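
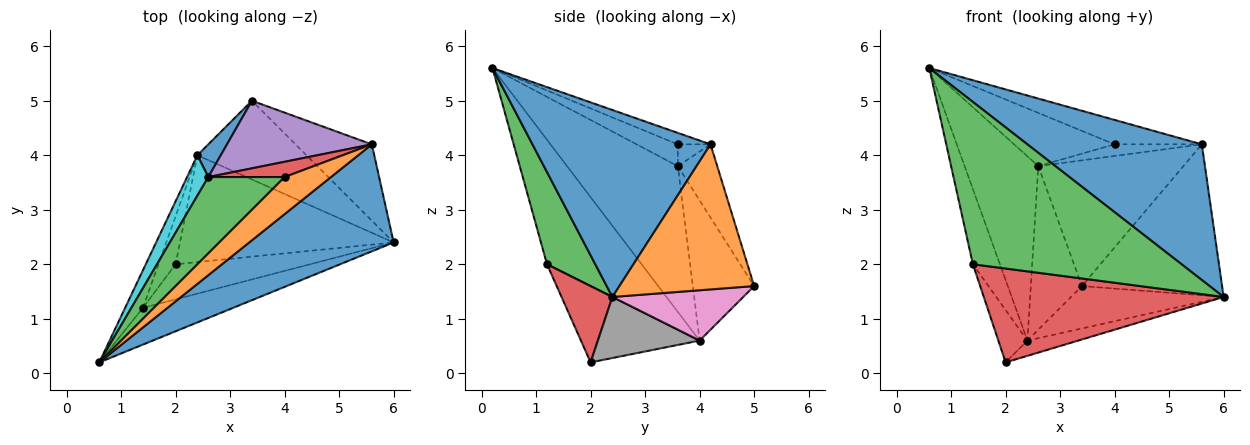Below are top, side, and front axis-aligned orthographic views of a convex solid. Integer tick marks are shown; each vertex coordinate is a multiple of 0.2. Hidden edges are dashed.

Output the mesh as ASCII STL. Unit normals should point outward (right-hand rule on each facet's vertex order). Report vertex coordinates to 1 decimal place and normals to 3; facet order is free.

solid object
 facet normal 0.625 -0.613 0.483
  outer loop
   vertex 5.6 4.2 4.2
   vertex 0.6 0.2 5.6
   vertex 6.0 2.4 1.4
  endloop
 endfacet
 facet normal 0.651 0.677 -0.342
  outer loop
   vertex 5.6 4.2 4.2
   vertex 6.0 2.4 1.4
   vertex 3.4 5.0 1.6
  endloop
 endfacet
 facet normal 0.220 -0.951 -0.215
  outer loop
   vertex 1.4 1.2 2.0
   vertex 6.0 2.4 1.4
   vertex 0.6 0.2 5.6
  endloop
 endfacet
 facet normal 0.195 -0.919 -0.343
  outer loop
   vertex 1.4 1.2 2.0
   vertex 2.0 2.0 0.2
   vertex 6.0 2.4 1.4
  endloop
 endfacet
 facet normal -0.233 0.857 0.460
  outer loop
   vertex 2.6 3.6 3.8
   vertex 5.6 4.2 4.2
   vertex 3.4 5.0 1.6
  endloop
 endfacet
 facet normal -0.949 0.232 -0.213
  outer loop
   vertex 2.4 4.0 0.6
   vertex 2.0 2.0 0.2
   vertex 1.4 1.2 2.0
  endloop
 endfacet
 facet normal 0.376 0.439 -0.816
  outer loop
   vertex 2.4 4.0 0.6
   vertex 3.4 5.0 1.6
   vertex 6.0 2.4 1.4
  endloop
 endfacet
 facet normal 0.272 0.136 -0.953
  outer loop
   vertex 2.4 4.0 0.6
   vertex 6.0 2.4 1.4
   vertex 2.0 2.0 0.2
  endloop
 endfacet
 facet normal -0.953 0.272 -0.136
  outer loop
   vertex 2.4 4.0 0.6
   vertex 1.4 1.2 2.0
   vertex 0.6 0.2 5.6
  endloop
 endfacet
 facet normal -0.826 0.550 0.120
  outer loop
   vertex 2.4 4.0 0.6
   vertex 0.6 0.2 5.6
   vertex 2.6 3.6 3.8
  endloop
 endfacet
 facet normal -0.762 0.635 0.127
  outer loop
   vertex 2.4 4.0 0.6
   vertex 2.6 3.6 3.8
   vertex 3.4 5.0 1.6
  endloop
 endfacet
 facet normal -0.202 0.539 0.818
  outer loop
   vertex 4.0 3.6 4.2
   vertex 0.6 0.2 5.6
   vertex 5.6 4.2 4.2
  endloop
 endfacet
 facet normal -0.228 0.557 0.799
  outer loop
   vertex 4.0 3.6 4.2
   vertex 2.6 3.6 3.8
   vertex 0.6 0.2 5.6
  endloop
 endfacet
 facet normal -0.222 0.591 0.776
  outer loop
   vertex 4.0 3.6 4.2
   vertex 5.6 4.2 4.2
   vertex 2.6 3.6 3.8
  endloop
 endfacet
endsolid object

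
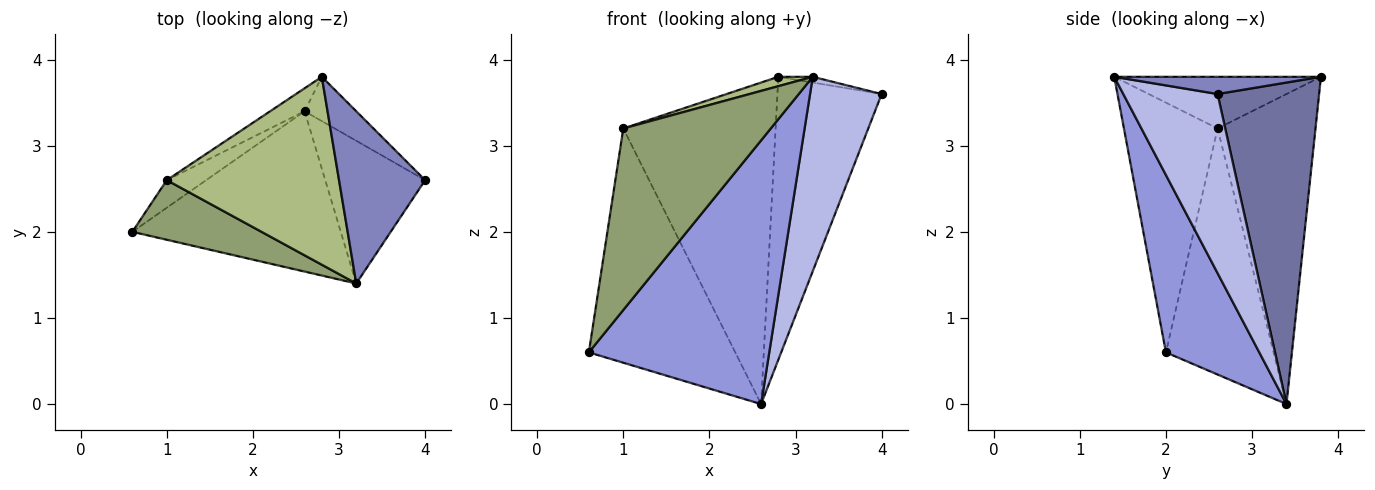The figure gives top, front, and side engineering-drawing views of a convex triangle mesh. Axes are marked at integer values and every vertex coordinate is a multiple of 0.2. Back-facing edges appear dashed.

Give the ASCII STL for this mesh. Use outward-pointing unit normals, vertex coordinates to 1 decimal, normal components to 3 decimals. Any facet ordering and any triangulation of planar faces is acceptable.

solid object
 facet normal 0.693 0.712 -0.111
  outer loop
   vertex 2.6 3.4 0.0
   vertex 2.8 3.8 3.8
   vertex 4.0 2.6 3.6
  endloop
 endfacet
 facet normal 0.196 0.033 0.980
  outer loop
   vertex 3.2 1.4 3.8
   vertex 4.0 2.6 3.6
   vertex 2.8 3.8 3.8
  endloop
 endfacet
 facet normal 0.404 -0.781 -0.475
  outer loop
   vertex 3.2 1.4 3.8
   vertex 0.6 2.0 0.6
   vertex 2.6 3.4 0.0
  endloop
 endfacet
 facet normal 0.728 -0.553 -0.406
  outer loop
   vertex 3.2 1.4 3.8
   vertex 2.6 3.4 0.0
   vertex 4.0 2.6 3.6
  endloop
 endfacet
 facet normal -0.517 -0.813 0.267
  outer loop
   vertex 1.0 2.6 3.2
   vertex 0.6 2.0 0.6
   vertex 3.2 1.4 3.8
  endloop
 endfacet
 facet normal -0.287 -0.048 0.957
  outer loop
   vertex 1.0 2.6 3.2
   vertex 3.2 1.4 3.8
   vertex 2.8 3.8 3.8
  endloop
 endfacet
 facet normal -0.590 0.802 -0.094
  outer loop
   vertex 1.0 2.6 3.2
   vertex 2.6 3.4 0.0
   vertex 0.6 2.0 0.6
  endloop
 endfacet
 facet normal -0.540 0.840 -0.060
  outer loop
   vertex 1.0 2.6 3.2
   vertex 2.8 3.8 3.8
   vertex 2.6 3.4 0.0
  endloop
 endfacet
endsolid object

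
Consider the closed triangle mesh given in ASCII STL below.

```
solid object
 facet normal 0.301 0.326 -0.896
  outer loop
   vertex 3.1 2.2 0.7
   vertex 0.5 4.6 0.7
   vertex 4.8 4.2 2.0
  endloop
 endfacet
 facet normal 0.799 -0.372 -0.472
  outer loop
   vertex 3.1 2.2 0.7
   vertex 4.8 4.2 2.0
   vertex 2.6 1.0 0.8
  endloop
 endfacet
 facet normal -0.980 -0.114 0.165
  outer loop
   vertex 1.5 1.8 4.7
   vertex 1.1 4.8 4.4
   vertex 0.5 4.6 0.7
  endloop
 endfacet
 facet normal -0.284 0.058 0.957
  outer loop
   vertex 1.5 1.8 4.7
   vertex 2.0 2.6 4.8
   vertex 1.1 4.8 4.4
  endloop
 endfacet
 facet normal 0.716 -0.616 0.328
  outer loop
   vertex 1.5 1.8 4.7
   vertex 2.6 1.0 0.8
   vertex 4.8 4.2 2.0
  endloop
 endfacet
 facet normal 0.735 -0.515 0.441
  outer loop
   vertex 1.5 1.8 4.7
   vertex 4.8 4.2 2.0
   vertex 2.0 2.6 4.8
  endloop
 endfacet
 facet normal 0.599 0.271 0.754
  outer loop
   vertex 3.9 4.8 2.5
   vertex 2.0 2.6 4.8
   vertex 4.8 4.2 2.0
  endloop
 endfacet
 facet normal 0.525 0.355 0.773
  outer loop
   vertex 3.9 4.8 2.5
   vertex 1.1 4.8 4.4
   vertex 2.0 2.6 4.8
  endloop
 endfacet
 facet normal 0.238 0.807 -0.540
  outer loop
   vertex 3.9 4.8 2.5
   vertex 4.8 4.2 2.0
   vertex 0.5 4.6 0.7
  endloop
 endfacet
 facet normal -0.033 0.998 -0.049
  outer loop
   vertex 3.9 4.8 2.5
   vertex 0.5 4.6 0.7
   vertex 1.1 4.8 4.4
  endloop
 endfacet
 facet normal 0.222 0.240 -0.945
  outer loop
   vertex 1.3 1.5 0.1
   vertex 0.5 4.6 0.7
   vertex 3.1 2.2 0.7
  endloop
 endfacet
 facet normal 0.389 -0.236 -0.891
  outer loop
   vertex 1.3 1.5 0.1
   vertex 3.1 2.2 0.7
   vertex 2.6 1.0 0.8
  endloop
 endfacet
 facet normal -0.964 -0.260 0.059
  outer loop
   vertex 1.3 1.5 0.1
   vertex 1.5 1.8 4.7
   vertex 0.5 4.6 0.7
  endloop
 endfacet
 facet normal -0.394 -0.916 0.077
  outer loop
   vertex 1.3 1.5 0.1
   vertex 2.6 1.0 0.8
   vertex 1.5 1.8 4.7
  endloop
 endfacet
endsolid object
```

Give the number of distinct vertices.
9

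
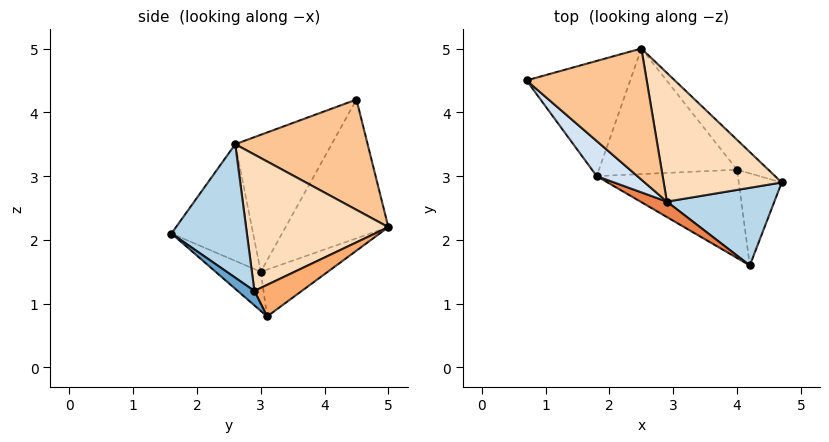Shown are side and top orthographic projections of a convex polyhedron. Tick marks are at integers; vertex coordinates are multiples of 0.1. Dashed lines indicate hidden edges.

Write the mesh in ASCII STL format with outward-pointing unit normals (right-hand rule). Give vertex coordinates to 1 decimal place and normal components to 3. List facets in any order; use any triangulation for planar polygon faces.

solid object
 facet normal 0.252 -0.614 -0.748
  outer loop
   vertex 4.0 3.1 0.8
   vertex 4.7 2.9 1.2
   vertex 4.2 1.6 2.1
  endloop
 endfacet
 facet normal -0.201 -0.657 -0.727
  outer loop
   vertex 1.8 3.0 1.5
   vertex 4.0 3.1 0.8
   vertex 4.2 1.6 2.1
  endloop
 endfacet
 facet normal 0.772 0.133 0.622
  outer loop
   vertex 2.9 2.6 3.5
   vertex 4.2 1.6 2.1
   vertex 4.7 2.9 1.2
  endloop
 endfacet
 facet normal -0.609 -0.772 0.181
  outer loop
   vertex 2.9 2.6 3.5
   vertex 0.7 4.5 4.2
   vertex 1.8 3.0 1.5
  endloop
 endfacet
 facet normal -0.522 -0.845 0.118
  outer loop
   vertex 2.9 2.6 3.5
   vertex 1.8 3.0 1.5
   vertex 4.2 1.6 2.1
  endloop
 endfacet
 facet normal 0.483 0.734 -0.478
  outer loop
   vertex 2.5 5.0 2.2
   vertex 4.7 2.9 1.2
   vertex 4.0 3.1 0.8
  endloop
 endfacet
 facet normal 0.602 0.456 0.656
  outer loop
   vertex 2.5 5.0 2.2
   vertex 0.7 4.5 4.2
   vertex 2.9 2.6 3.5
  endloop
 endfacet
 facet normal 0.682 0.433 0.590
  outer loop
   vertex 2.5 5.0 2.2
   vertex 2.9 2.6 3.5
   vertex 4.7 2.9 1.2
  endloop
 endfacet
 facet normal -0.719 0.440 -0.537
  outer loop
   vertex 2.5 5.0 2.2
   vertex 1.8 3.0 1.5
   vertex 0.7 4.5 4.2
  endloop
 endfacet
 facet normal -0.294 0.406 -0.865
  outer loop
   vertex 2.5 5.0 2.2
   vertex 4.0 3.1 0.8
   vertex 1.8 3.0 1.5
  endloop
 endfacet
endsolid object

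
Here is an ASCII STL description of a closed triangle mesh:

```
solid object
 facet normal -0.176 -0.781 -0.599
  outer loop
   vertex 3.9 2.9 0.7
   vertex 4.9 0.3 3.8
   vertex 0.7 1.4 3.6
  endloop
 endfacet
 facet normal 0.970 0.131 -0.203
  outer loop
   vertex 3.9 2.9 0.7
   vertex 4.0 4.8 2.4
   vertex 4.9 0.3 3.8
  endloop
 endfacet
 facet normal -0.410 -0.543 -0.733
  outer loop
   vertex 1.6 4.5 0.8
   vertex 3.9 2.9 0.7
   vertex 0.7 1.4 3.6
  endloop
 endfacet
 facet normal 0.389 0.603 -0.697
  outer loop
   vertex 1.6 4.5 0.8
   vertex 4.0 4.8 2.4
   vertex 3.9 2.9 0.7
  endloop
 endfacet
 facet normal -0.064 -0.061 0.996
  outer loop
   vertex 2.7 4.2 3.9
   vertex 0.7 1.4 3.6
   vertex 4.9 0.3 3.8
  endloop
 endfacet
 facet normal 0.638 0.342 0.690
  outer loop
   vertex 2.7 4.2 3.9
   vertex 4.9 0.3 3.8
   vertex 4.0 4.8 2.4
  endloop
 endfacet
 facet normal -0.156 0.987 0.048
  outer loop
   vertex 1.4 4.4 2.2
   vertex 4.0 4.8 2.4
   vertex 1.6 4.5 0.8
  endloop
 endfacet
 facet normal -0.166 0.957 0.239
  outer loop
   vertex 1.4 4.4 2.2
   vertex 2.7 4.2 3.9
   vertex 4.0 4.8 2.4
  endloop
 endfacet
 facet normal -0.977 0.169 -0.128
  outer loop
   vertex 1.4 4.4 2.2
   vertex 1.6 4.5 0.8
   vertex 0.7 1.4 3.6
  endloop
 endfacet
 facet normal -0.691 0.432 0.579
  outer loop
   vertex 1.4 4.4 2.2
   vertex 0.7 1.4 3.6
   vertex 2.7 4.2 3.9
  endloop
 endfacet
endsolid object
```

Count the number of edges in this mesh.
15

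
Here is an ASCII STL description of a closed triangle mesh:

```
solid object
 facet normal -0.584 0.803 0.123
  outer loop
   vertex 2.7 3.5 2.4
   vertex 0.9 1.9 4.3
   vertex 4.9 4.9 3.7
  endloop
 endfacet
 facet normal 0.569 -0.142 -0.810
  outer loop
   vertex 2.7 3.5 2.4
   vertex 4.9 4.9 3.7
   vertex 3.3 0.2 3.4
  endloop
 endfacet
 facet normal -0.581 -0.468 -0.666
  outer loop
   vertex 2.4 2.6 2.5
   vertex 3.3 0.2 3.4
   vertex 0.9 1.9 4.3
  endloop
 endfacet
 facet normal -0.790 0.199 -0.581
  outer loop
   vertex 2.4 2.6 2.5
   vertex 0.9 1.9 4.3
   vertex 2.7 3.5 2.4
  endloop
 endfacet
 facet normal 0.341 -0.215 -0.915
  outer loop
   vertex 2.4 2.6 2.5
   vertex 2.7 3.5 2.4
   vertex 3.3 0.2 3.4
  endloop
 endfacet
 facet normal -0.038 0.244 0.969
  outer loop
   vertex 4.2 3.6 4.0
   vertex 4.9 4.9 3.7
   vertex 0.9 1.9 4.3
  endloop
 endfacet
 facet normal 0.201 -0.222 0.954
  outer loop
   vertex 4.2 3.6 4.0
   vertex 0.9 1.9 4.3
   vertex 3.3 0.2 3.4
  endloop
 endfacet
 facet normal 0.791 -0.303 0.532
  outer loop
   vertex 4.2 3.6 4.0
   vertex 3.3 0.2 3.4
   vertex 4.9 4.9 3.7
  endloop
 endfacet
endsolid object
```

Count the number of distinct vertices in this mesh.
6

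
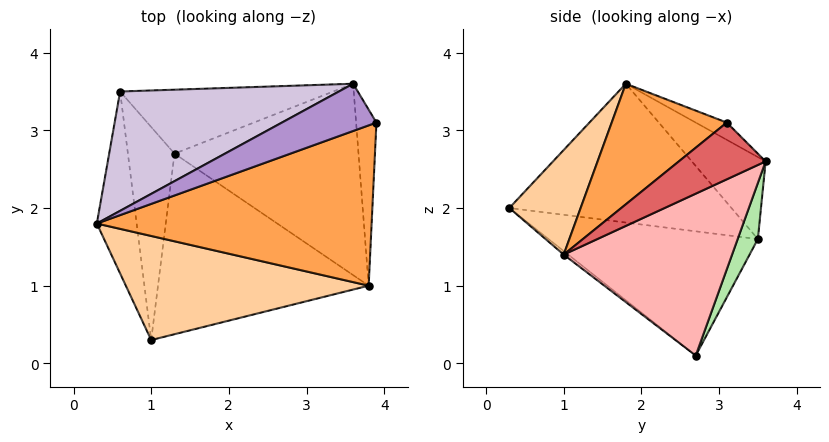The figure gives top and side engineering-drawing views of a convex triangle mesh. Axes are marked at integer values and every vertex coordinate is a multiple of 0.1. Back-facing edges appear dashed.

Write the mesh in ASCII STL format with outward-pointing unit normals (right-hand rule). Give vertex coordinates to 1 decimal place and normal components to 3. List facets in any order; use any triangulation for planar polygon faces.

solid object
 facet normal -0.950 -0.153 -0.272
  outer loop
   vertex 0.6 3.5 1.6
   vertex 1.0 0.3 2.0
   vertex 0.3 1.8 3.6
  endloop
 endfacet
 facet normal -0.924 -0.159 -0.347
  outer loop
   vertex 0.6 3.5 1.6
   vertex 1.3 2.7 0.1
   vertex 1.0 0.3 2.0
  endloop
 endfacet
 facet normal 0.320 -0.605 0.729
  outer loop
   vertex 3.8 1.0 1.4
   vertex 3.9 3.1 3.1
   vertex 0.3 1.8 3.6
  endloop
 endfacet
 facet normal 0.310 -0.622 0.719
  outer loop
   vertex 3.8 1.0 1.4
   vertex 0.3 1.8 3.6
   vertex 1.0 0.3 2.0
  endloop
 endfacet
 facet normal -0.013 -0.620 -0.785
  outer loop
   vertex 3.8 1.0 1.4
   vertex 1.0 0.3 2.0
   vertex 1.3 2.7 0.1
  endloop
 endfacet
 facet normal 0.112 0.898 -0.426
  outer loop
   vertex 3.6 3.6 2.6
   vertex 1.3 2.7 0.1
   vertex 0.6 3.5 1.6
  endloop
 endfacet
 facet normal 0.918 0.222 -0.329
  outer loop
   vertex 3.6 3.6 2.6
   vertex 3.9 3.1 3.1
   vertex 3.8 1.0 1.4
  endloop
 endfacet
 facet normal 0.614 0.369 -0.698
  outer loop
   vertex 3.6 3.6 2.6
   vertex 3.8 1.0 1.4
   vertex 1.3 2.7 0.1
  endloop
 endfacet
 facet normal -0.135 0.659 0.740
  outer loop
   vertex 3.6 3.6 2.6
   vertex 0.3 1.8 3.6
   vertex 3.9 3.1 3.1
  endloop
 endfacet
 facet normal -0.229 0.758 0.610
  outer loop
   vertex 3.6 3.6 2.6
   vertex 0.6 3.5 1.6
   vertex 0.3 1.8 3.6
  endloop
 endfacet
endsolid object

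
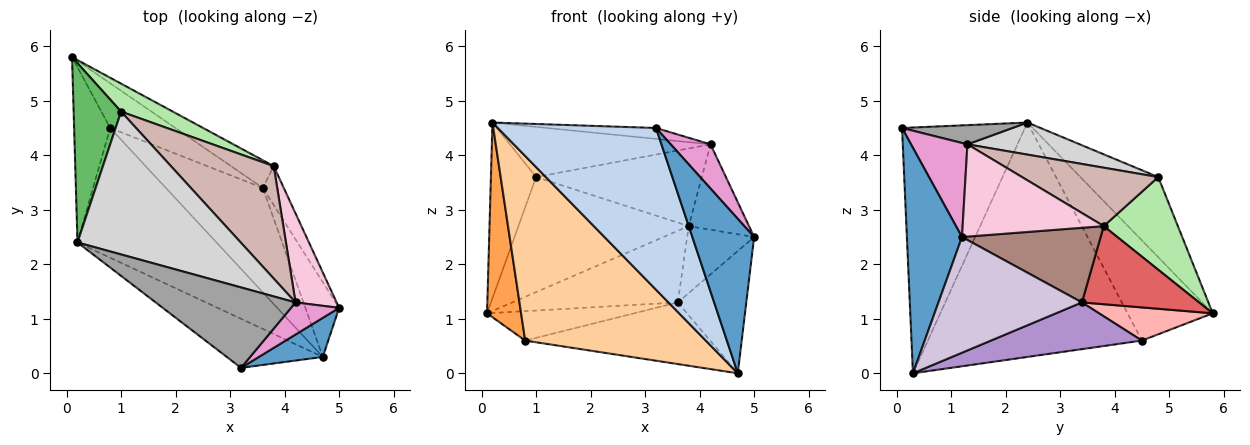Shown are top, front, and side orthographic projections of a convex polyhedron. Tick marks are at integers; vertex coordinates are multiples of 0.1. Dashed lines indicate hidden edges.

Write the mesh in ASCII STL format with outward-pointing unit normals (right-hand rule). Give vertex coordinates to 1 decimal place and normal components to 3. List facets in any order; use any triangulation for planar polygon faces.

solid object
 facet normal 0.654 -0.733 0.185
  outer loop
   vertex 3.2 0.1 4.5
   vertex 4.7 0.3 0.0
   vertex 5.0 1.2 2.5
  endloop
 endfacet
 facet normal -0.597 -0.768 -0.233
  outer loop
   vertex 3.2 0.1 4.5
   vertex 0.2 2.4 4.6
   vertex 4.7 0.3 0.0
  endloop
 endfacet
 facet normal -0.881 -0.352 -0.317
  outer loop
   vertex 0.8 4.5 0.6
   vertex 0.2 2.4 4.6
   vertex 0.1 5.8 1.1
  endloop
 endfacet
 facet normal -0.696 -0.587 -0.413
  outer loop
   vertex 0.8 4.5 0.6
   vertex 4.7 0.3 0.0
   vertex 0.2 2.4 4.6
  endloop
 endfacet
 facet normal -0.770 0.447 0.456
  outer loop
   vertex 1.0 4.8 3.6
   vertex 0.1 5.8 1.1
   vertex 0.2 2.4 4.6
  endloop
 endfacet
 facet normal 0.390 0.895 0.218
  outer loop
   vertex 1.0 4.8 3.6
   vertex 3.8 3.8 2.7
   vertex 0.1 5.8 1.1
  endloop
 endfacet
 facet normal 0.551 0.778 -0.301
  outer loop
   vertex 3.6 3.4 1.3
   vertex 0.1 5.8 1.1
   vertex 3.8 3.8 2.7
  endloop
 endfacet
 facet normal 0.391 0.506 -0.769
  outer loop
   vertex 3.6 3.4 1.3
   vertex 0.8 4.5 0.6
   vertex 0.1 5.8 1.1
  endloop
 endfacet
 facet normal 0.383 0.470 -0.795
  outer loop
   vertex 3.6 3.4 1.3
   vertex 4.7 0.3 0.0
   vertex 0.8 4.5 0.6
  endloop
 endfacet
 facet normal 0.873 0.416 -0.255
  outer loop
   vertex 3.6 3.4 1.3
   vertex 5.0 1.2 2.5
   vertex 4.7 0.3 0.0
  endloop
 endfacet
 facet normal 0.873 0.422 -0.245
  outer loop
   vertex 3.6 3.4 1.3
   vertex 3.8 3.8 2.7
   vertex 5.0 1.2 2.5
  endloop
 endfacet
 facet normal 0.423 0.515 0.745
  outer loop
   vertex 4.2 1.3 4.2
   vertex 3.8 3.8 2.7
   vertex 1.0 4.8 3.6
  endloop
 endfacet
 facet normal 0.754 -0.532 0.386
  outer loop
   vertex 4.2 1.3 4.2
   vertex 3.2 0.1 4.5
   vertex 5.0 1.2 2.5
  endloop
 endfacet
 facet normal 0.851 0.364 0.379
  outer loop
   vertex 4.2 1.3 4.2
   vertex 5.0 1.2 2.5
   vertex 3.8 3.8 2.7
  endloop
 endfacet
 facet normal 0.135 0.133 0.982
  outer loop
   vertex 4.2 1.3 4.2
   vertex 0.2 2.4 4.6
   vertex 3.2 0.1 4.5
  endloop
 endfacet
 facet normal 0.182 0.326 0.928
  outer loop
   vertex 4.2 1.3 4.2
   vertex 1.0 4.8 3.6
   vertex 0.2 2.4 4.6
  endloop
 endfacet
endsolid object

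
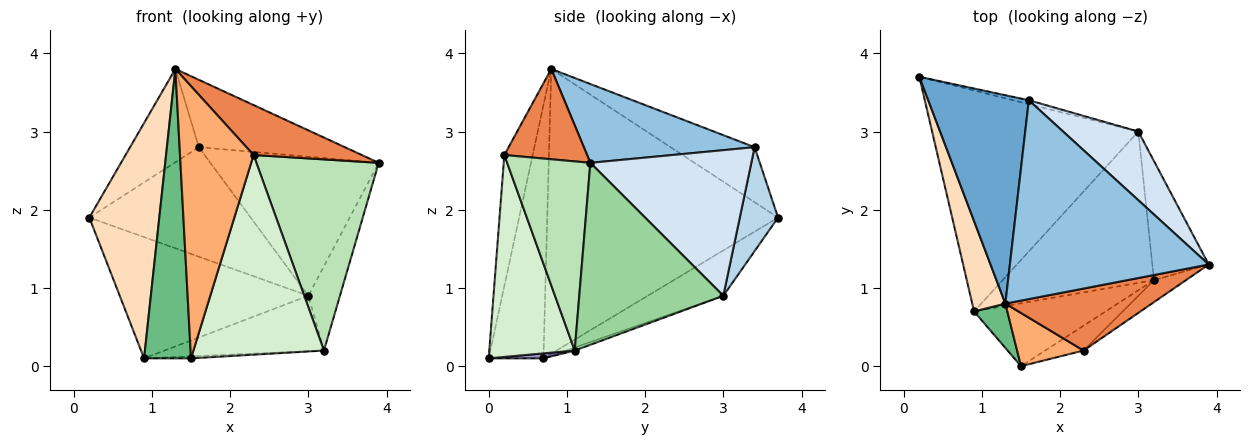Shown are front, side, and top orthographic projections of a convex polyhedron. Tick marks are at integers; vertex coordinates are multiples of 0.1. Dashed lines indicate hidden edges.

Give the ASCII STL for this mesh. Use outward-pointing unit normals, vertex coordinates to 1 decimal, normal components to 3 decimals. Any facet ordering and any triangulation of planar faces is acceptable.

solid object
 facet normal -0.447 0.366 0.817
  outer loop
   vertex 1.6 3.4 2.8
   vertex 0.2 3.7 1.9
   vertex 1.3 0.8 3.8
  endloop
 endfacet
 facet normal 0.351 0.300 0.887
  outer loop
   vertex 1.6 3.4 2.8
   vertex 1.3 0.8 3.8
   vertex 3.9 1.3 2.6
  endloop
 endfacet
 facet normal 0.231 0.972 -0.035
  outer loop
   vertex 1.6 3.4 2.8
   vertex 3.0 3.0 0.9
   vertex 0.2 3.7 1.9
  endloop
 endfacet
 facet normal 0.651 0.681 0.336
  outer loop
   vertex 1.6 3.4 2.8
   vertex 3.9 1.3 2.6
   vertex 3.0 3.0 0.9
  endloop
 endfacet
 facet normal 0.433 -0.566 0.702
  outer loop
   vertex 2.3 0.2 2.7
   vertex 3.9 1.3 2.6
   vertex 1.3 0.8 3.8
  endloop
 endfacet
 facet normal -0.354 -0.918 0.179
  outer loop
   vertex 2.3 0.2 2.7
   vertex 1.3 0.8 3.8
   vertex 1.5 0.0 0.1
  endloop
 endfacet
 facet normal -0.189 0.472 -0.861
  outer loop
   vertex 0.9 0.7 0.1
   vertex 0.2 3.7 1.9
   vertex 3.0 3.0 0.9
  endloop
 endfacet
 facet normal -0.951 -0.288 0.111
  outer loop
   vertex 0.9 0.7 0.1
   vertex 1.3 0.8 3.8
   vertex 0.2 3.7 1.9
  endloop
 endfacet
 facet normal -0.756 -0.648 0.099
  outer loop
   vertex 0.9 0.7 0.1
   vertex 1.5 0.0 0.1
   vertex 1.3 0.8 3.8
  endloop
 endfacet
 facet normal 0.935 0.205 -0.290
  outer loop
   vertex 3.2 1.1 0.2
   vertex 3.0 3.0 0.9
   vertex 3.9 1.3 2.6
  endloop
 endfacet
 facet normal 0.560 -0.823 -0.095
  outer loop
   vertex 3.2 1.1 0.2
   vertex 3.9 1.3 2.6
   vertex 2.3 0.2 2.7
  endloop
 endfacet
 facet normal 0.545 -0.832 -0.104
  outer loop
   vertex 3.2 1.1 0.2
   vertex 2.3 0.2 2.7
   vertex 1.5 0.0 0.1
  endloop
 endfacet
 facet normal 0.038 0.032 -0.999
  outer loop
   vertex 3.2 1.1 0.2
   vertex 1.5 0.0 0.1
   vertex 0.9 0.7 0.1
  endloop
 endfacet
 facet normal -0.019 0.344 -0.939
  outer loop
   vertex 3.2 1.1 0.2
   vertex 0.9 0.7 0.1
   vertex 3.0 3.0 0.9
  endloop
 endfacet
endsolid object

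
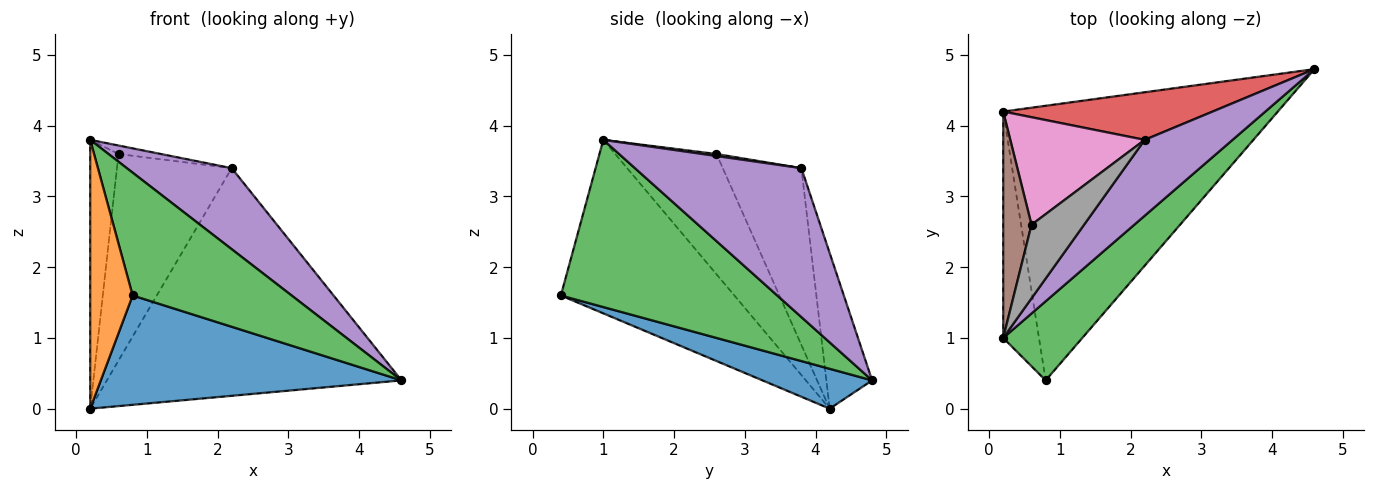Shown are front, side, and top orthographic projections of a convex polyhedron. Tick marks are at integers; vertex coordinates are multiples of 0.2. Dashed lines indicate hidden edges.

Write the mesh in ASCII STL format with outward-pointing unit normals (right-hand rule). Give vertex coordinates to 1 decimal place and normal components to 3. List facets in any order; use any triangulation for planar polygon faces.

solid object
 facet normal 0.134 -0.367 -0.921
  outer loop
   vertex 0.8 0.4 1.6
   vertex 0.2 4.2 0.0
   vertex 4.6 4.8 0.4
  endloop
 endfacet
 facet normal -0.952 -0.233 -0.196
  outer loop
   vertex 0.2 1.0 3.8
   vertex 0.2 4.2 0.0
   vertex 0.8 0.4 1.6
  endloop
 endfacet
 facet normal 0.753 -0.553 0.356
  outer loop
   vertex 0.2 1.0 3.8
   vertex 0.8 0.4 1.6
   vertex 4.6 4.8 0.4
  endloop
 endfacet
 facet normal -0.150 0.968 0.202
  outer loop
   vertex 2.2 3.8 3.4
   vertex 4.6 4.8 0.4
   vertex 0.2 4.2 0.0
  endloop
 endfacet
 facet normal 0.757 -0.477 0.447
  outer loop
   vertex 2.2 3.8 3.4
   vertex 0.2 1.0 3.8
   vertex 4.6 4.8 0.4
  endloop
 endfacet
 facet normal -0.939 0.262 0.221
  outer loop
   vertex 0.6 2.6 3.6
   vertex 0.2 4.2 0.0
   vertex 0.2 1.0 3.8
  endloop
 endfacet
 facet normal -0.519 0.758 0.395
  outer loop
   vertex 0.6 2.6 3.6
   vertex 2.2 3.8 3.4
   vertex 0.2 4.2 0.0
  endloop
 endfacet
 facet normal 0.038 0.115 0.993
  outer loop
   vertex 0.6 2.6 3.6
   vertex 0.2 1.0 3.8
   vertex 2.2 3.8 3.4
  endloop
 endfacet
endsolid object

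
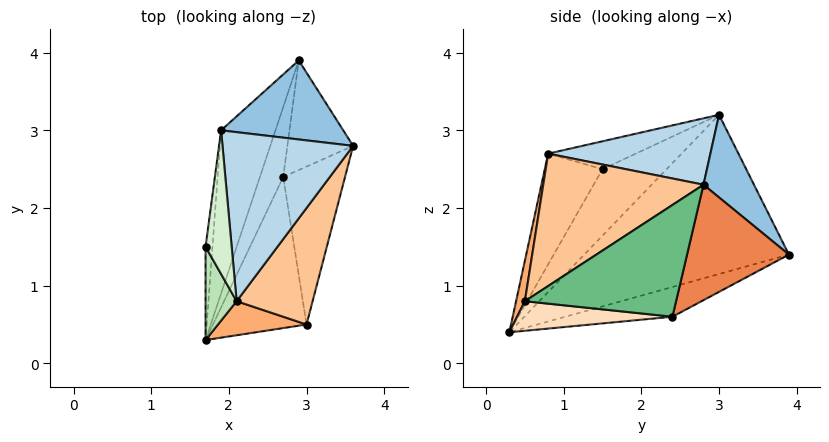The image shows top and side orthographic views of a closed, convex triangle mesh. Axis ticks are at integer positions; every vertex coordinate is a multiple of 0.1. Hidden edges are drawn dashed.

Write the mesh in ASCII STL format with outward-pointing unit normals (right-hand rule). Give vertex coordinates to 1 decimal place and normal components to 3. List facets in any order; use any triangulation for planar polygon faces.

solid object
 facet normal -0.877 0.376 -0.299
  outer loop
   vertex 2.9 3.9 1.4
   vertex 1.7 0.3 0.4
   vertex 1.9 3.0 3.2
  endloop
 endfacet
 facet normal 0.389 0.719 0.576
  outer loop
   vertex 2.9 3.9 1.4
   vertex 1.9 3.0 3.2
   vertex 3.6 2.8 2.3
  endloop
 endfacet
 facet normal 0.447 -0.159 0.880
  outer loop
   vertex 2.1 0.8 2.7
   vertex 3.6 2.8 2.3
   vertex 1.9 3.0 3.2
  endloop
 endfacet
 facet normal -0.722 0.398 -0.565
  outer loop
   vertex 2.7 2.4 0.6
   vertex 1.7 0.3 0.4
   vertex 2.9 3.9 1.4
  endloop
 endfacet
 facet normal 0.860 0.146 -0.490
  outer loop
   vertex 2.7 2.4 0.6
   vertex 2.9 3.9 1.4
   vertex 3.6 2.8 2.3
  endloop
 endfacet
 facet normal 0.090 -0.976 0.197
  outer loop
   vertex 3.0 0.5 0.8
   vertex 2.1 0.8 2.7
   vertex 1.7 0.3 0.4
  endloop
 endfacet
 facet normal 0.760 -0.483 0.436
  outer loop
   vertex 3.0 0.5 0.8
   vertex 3.6 2.8 2.3
   vertex 2.1 0.8 2.7
  endloop
 endfacet
 facet normal 0.301 -0.053 -0.952
  outer loop
   vertex 3.0 0.5 0.8
   vertex 1.7 0.3 0.4
   vertex 2.7 2.4 0.6
  endloop
 endfacet
 facet normal 0.872 0.087 -0.482
  outer loop
   vertex 3.0 0.5 0.8
   vertex 2.7 2.4 0.6
   vertex 3.6 2.8 2.3
  endloop
 endfacet
 facet normal -0.979 0.178 -0.102
  outer loop
   vertex 1.7 1.5 2.5
   vertex 1.9 3.0 3.2
   vertex 1.7 0.3 0.4
  endloop
 endfacet
 facet normal -0.870 -0.428 0.244
  outer loop
   vertex 1.7 1.5 2.5
   vertex 1.7 0.3 0.4
   vertex 2.1 0.8 2.7
  endloop
 endfacet
 facet normal -0.713 -0.216 0.667
  outer loop
   vertex 1.7 1.5 2.5
   vertex 2.1 0.8 2.7
   vertex 1.9 3.0 3.2
  endloop
 endfacet
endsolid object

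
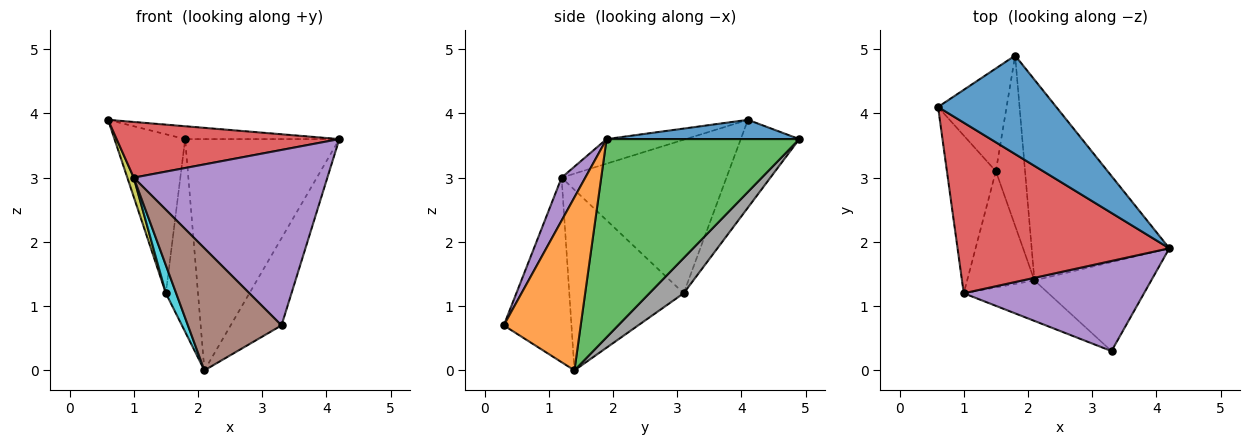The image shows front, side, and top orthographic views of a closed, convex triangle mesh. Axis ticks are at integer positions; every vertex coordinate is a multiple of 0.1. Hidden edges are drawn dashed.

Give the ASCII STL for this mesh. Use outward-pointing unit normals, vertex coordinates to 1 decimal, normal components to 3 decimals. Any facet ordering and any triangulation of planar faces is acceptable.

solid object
 facet normal 0.160 0.128 0.979
  outer loop
   vertex 1.8 4.9 3.6
   vertex 0.6 4.1 3.9
   vertex 4.2 1.9 3.6
  endloop
 endfacet
 facet normal 0.727 0.481 -0.491
  outer loop
   vertex 2.1 1.4 0.0
   vertex 4.2 1.9 3.6
   vertex 3.3 0.3 0.7
  endloop
 endfacet
 facet normal 0.686 0.549 -0.477
  outer loop
   vertex 2.1 1.4 0.0
   vertex 1.8 4.9 3.6
   vertex 4.2 1.9 3.6
  endloop
 endfacet
 facet normal -0.110 -0.308 0.945
  outer loop
   vertex 1.0 1.2 3.0
   vertex 4.2 1.9 3.6
   vertex 0.6 4.1 3.9
  endloop
 endfacet
 facet normal 0.108 -0.884 0.454
  outer loop
   vertex 1.0 1.2 3.0
   vertex 3.3 0.3 0.7
   vertex 4.2 1.9 3.6
  endloop
 endfacet
 facet normal -0.566 -0.783 -0.260
  outer loop
   vertex 1.0 1.2 3.0
   vertex 2.1 1.4 0.0
   vertex 3.3 0.3 0.7
  endloop
 endfacet
 facet normal -0.571 0.689 -0.446
  outer loop
   vertex 1.5 3.1 1.2
   vertex 0.6 4.1 3.9
   vertex 1.8 4.9 3.6
  endloop
 endfacet
 facet normal 0.624 0.585 -0.517
  outer loop
   vertex 1.5 3.1 1.2
   vertex 1.8 4.9 3.6
   vertex 2.1 1.4 0.0
  endloop
 endfacet
 facet normal -0.952 -0.037 -0.304
  outer loop
   vertex 1.5 3.1 1.2
   vertex 1.0 1.2 3.0
   vertex 0.6 4.1 3.9
  endloop
 endfacet
 facet normal -0.934 -0.084 -0.348
  outer loop
   vertex 1.5 3.1 1.2
   vertex 2.1 1.4 0.0
   vertex 1.0 1.2 3.0
  endloop
 endfacet
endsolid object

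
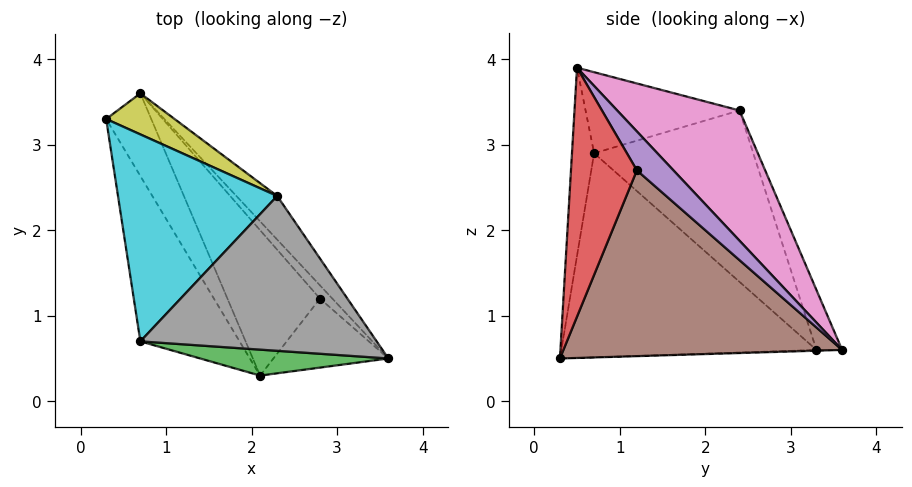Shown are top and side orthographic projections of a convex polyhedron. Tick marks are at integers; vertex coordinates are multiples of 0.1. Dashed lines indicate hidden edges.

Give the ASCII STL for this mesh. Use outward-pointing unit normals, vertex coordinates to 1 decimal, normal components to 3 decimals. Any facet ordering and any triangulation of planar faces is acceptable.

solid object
 facet normal -0.017 0.023 -1.000
  outer loop
   vertex 0.7 3.6 0.6
   vertex 2.1 0.3 0.5
   vertex 0.3 3.3 0.6
  endloop
 endfacet
 facet normal -0.796 -0.465 -0.387
  outer loop
   vertex 0.7 0.7 2.9
   vertex 0.3 3.3 0.6
   vertex 2.1 0.3 0.5
  endloop
 endfacet
 facet normal -0.104 -0.989 0.104
  outer loop
   vertex 0.7 0.7 2.9
   vertex 2.1 0.3 0.5
   vertex 3.6 0.5 3.9
  endloop
 endfacet
 facet normal 0.865 0.304 -0.399
  outer loop
   vertex 2.8 1.2 2.7
   vertex 3.6 0.5 3.9
   vertex 2.1 0.3 0.5
  endloop
 endfacet
 facet normal 0.829 0.494 -0.264
  outer loop
   vertex 2.8 1.2 2.7
   vertex 0.7 3.6 0.6
   vertex 3.6 0.5 3.9
  endloop
 endfacet
 facet normal 0.833 0.366 -0.415
  outer loop
   vertex 2.8 1.2 2.7
   vertex 2.1 0.3 0.5
   vertex 0.7 3.6 0.6
  endloop
 endfacet
 facet normal 0.828 0.498 -0.259
  outer loop
   vertex 2.3 2.4 3.4
   vertex 3.6 0.5 3.9
   vertex 0.7 3.6 0.6
  endloop
 endfacet
 facet normal -0.324 0.027 0.946
  outer loop
   vertex 2.3 2.4 3.4
   vertex 0.7 0.7 2.9
   vertex 3.6 0.5 3.9
  endloop
 endfacet
 facet normal -0.495 0.660 0.566
  outer loop
   vertex 2.3 2.4 3.4
   vertex 0.7 3.6 0.6
   vertex 0.3 3.3 0.6
  endloop
 endfacet
 facet normal -0.658 0.440 0.611
  outer loop
   vertex 2.3 2.4 3.4
   vertex 0.3 3.3 0.6
   vertex 0.7 0.7 2.9
  endloop
 endfacet
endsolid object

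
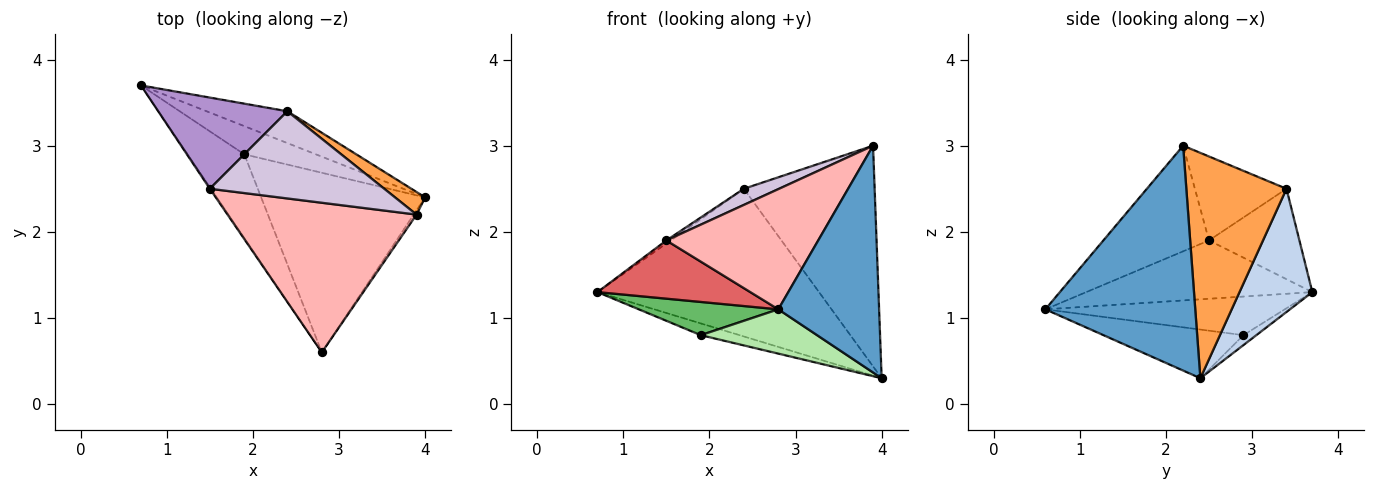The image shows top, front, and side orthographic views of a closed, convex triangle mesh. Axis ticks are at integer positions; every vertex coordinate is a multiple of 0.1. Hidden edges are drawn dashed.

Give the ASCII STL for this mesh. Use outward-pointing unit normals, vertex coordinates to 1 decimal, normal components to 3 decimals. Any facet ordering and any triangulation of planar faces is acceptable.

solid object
 facet normal 0.830 -0.558 -0.011
  outer loop
   vertex 3.9 2.2 3.0
   vertex 2.8 0.6 1.1
   vertex 4.0 2.4 0.3
  endloop
 endfacet
 facet normal 0.306 0.931 -0.201
  outer loop
   vertex 2.4 3.4 2.5
   vertex 4.0 2.4 0.3
   vertex 0.7 3.7 1.3
  endloop
 endfacet
 facet normal 0.606 0.791 0.081
  outer loop
   vertex 2.4 3.4 2.5
   vertex 3.9 2.2 3.0
   vertex 4.0 2.4 0.3
  endloop
 endfacet
 facet normal -0.127 0.381 -0.916
  outer loop
   vertex 1.9 2.9 0.8
   vertex 0.7 3.7 1.3
   vertex 4.0 2.4 0.3
  endloop
 endfacet
 facet normal -0.535 -0.312 -0.785
  outer loop
   vertex 1.9 2.9 0.8
   vertex 2.8 0.6 1.1
   vertex 0.7 3.7 1.3
  endloop
 endfacet
 facet normal -0.277 -0.230 -0.933
  outer loop
   vertex 1.9 2.9 0.8
   vertex 4.0 2.4 0.3
   vertex 2.8 0.6 1.1
  endloop
 endfacet
 facet normal -0.828 -0.560 -0.016
  outer loop
   vertex 1.5 2.5 1.9
   vertex 0.7 3.7 1.3
   vertex 2.8 0.6 1.1
  endloop
 endfacet
 facet normal -0.399 -0.574 0.715
  outer loop
   vertex 1.5 2.5 1.9
   vertex 2.8 0.6 1.1
   vertex 3.9 2.2 3.0
  endloop
 endfacet
 facet normal -0.573 0.027 0.819
  outer loop
   vertex 1.5 2.5 1.9
   vertex 2.4 3.4 2.5
   vertex 0.7 3.7 1.3
  endloop
 endfacet
 facet normal -0.428 -0.165 0.889
  outer loop
   vertex 1.5 2.5 1.9
   vertex 3.9 2.2 3.0
   vertex 2.4 3.4 2.5
  endloop
 endfacet
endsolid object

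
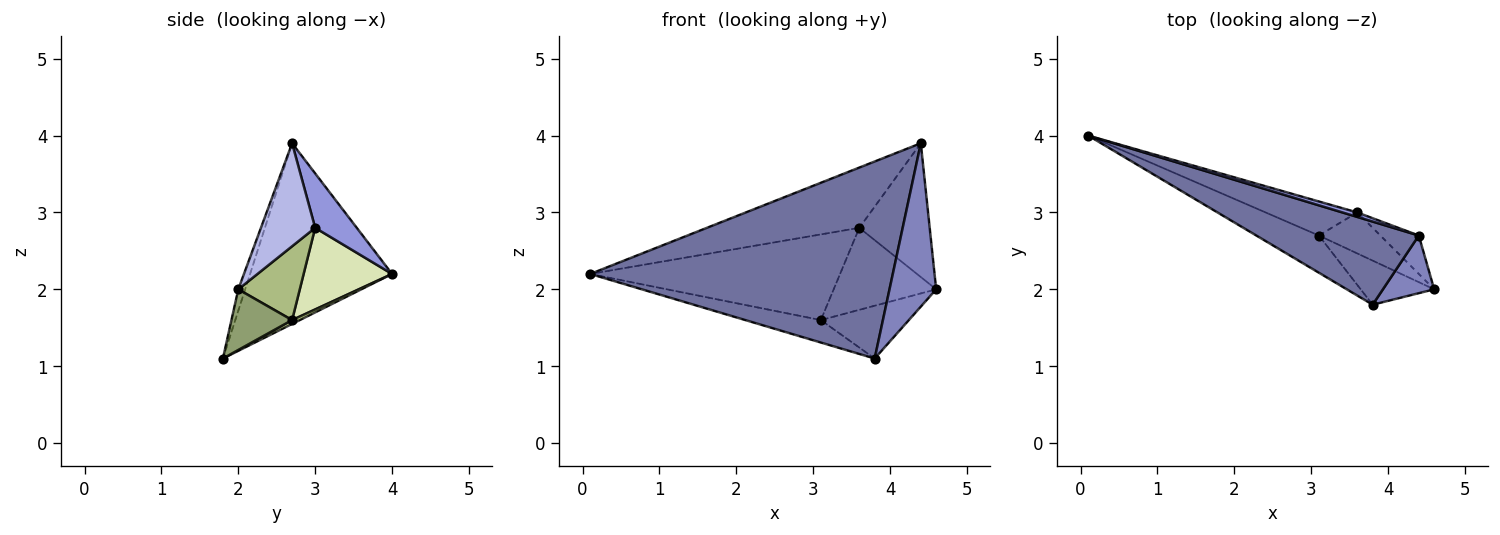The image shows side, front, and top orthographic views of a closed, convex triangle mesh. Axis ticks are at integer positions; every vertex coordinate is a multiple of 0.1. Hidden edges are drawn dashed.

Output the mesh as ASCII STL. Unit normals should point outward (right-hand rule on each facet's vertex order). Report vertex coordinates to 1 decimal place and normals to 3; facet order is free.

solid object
 facet normal -0.397 -0.846 0.357
  outer loop
   vertex 3.8 1.8 1.1
   vertex 4.4 2.7 3.9
   vertex 0.1 4.0 2.2
  endloop
 endfacet
 facet normal -0.137 -0.934 0.330
  outer loop
   vertex 3.8 1.8 1.1
   vertex 4.6 2.0 2.0
   vertex 4.4 2.7 3.9
  endloop
 endfacet
 facet normal 0.263 0.962 0.071
  outer loop
   vertex 3.6 3.0 2.8
   vertex 0.1 4.0 2.2
   vertex 4.4 2.7 3.9
  endloop
 endfacet
 facet normal 0.595 0.773 -0.222
  outer loop
   vertex 3.6 3.0 2.8
   vertex 4.4 2.7 3.9
   vertex 4.6 2.0 2.0
  endloop
 endfacet
 facet normal 0.468 0.678 -0.567
  outer loop
   vertex 3.1 2.7 1.6
   vertex 4.6 2.0 2.0
   vertex 3.8 1.8 1.1
  endloop
 endfacet
 facet normal 0.473 0.788 -0.394
  outer loop
   vertex 3.1 2.7 1.6
   vertex 3.6 3.0 2.8
   vertex 4.6 2.0 2.0
  endloop
 endfacet
 facet normal 0.053 0.516 -0.855
  outer loop
   vertex 3.1 2.7 1.6
   vertex 3.8 1.8 1.1
   vertex 0.1 4.0 2.2
  endloop
 endfacet
 facet normal 0.312 0.883 -0.351
  outer loop
   vertex 3.1 2.7 1.6
   vertex 0.1 4.0 2.2
   vertex 3.6 3.0 2.8
  endloop
 endfacet
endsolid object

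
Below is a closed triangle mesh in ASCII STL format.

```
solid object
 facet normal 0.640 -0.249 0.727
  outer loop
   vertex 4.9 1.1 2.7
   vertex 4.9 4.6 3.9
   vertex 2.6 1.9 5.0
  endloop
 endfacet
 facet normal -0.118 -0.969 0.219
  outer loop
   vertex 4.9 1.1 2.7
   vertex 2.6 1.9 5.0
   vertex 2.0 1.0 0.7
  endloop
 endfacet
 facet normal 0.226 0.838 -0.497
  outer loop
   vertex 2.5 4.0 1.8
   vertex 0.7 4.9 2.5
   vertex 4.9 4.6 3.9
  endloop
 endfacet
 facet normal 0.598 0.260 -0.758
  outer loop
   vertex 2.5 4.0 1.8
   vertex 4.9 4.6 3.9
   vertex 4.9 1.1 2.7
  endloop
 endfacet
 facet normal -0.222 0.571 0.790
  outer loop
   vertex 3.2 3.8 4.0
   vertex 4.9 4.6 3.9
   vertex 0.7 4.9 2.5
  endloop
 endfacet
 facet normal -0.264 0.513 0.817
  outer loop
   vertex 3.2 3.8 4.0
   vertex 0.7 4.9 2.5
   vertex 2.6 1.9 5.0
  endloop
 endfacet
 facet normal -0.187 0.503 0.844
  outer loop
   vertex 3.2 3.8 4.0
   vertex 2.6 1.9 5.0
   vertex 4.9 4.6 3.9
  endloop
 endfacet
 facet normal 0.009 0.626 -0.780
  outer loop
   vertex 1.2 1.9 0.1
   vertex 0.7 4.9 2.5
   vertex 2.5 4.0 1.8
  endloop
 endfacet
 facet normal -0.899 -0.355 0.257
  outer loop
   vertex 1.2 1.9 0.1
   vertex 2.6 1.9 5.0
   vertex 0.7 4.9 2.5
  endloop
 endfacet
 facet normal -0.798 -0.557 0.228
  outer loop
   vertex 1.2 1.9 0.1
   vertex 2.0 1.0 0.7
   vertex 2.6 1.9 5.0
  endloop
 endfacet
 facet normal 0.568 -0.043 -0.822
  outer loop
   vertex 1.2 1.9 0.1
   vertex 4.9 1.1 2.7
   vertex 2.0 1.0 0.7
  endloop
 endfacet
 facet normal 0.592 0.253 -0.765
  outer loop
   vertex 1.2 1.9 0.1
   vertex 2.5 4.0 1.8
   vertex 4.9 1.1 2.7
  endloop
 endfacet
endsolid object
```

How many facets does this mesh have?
12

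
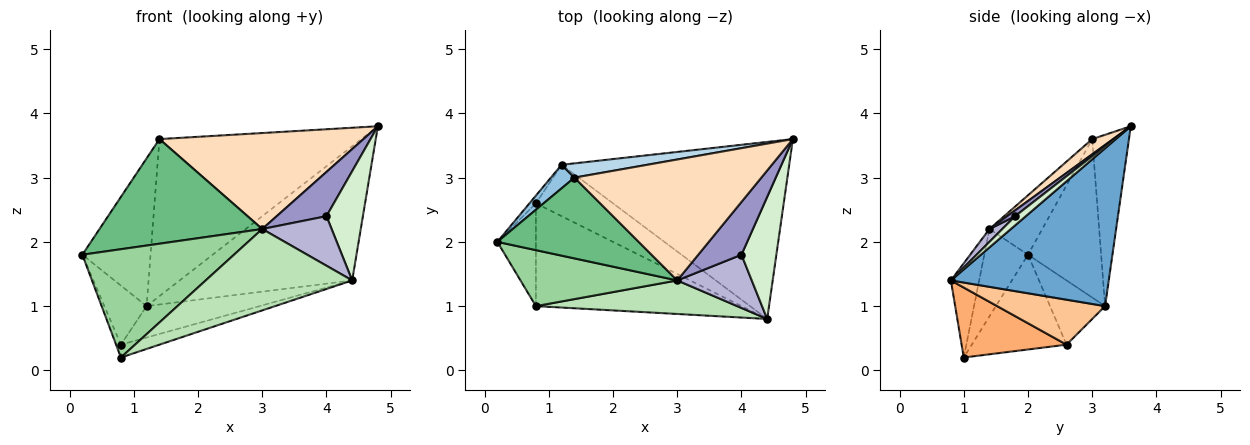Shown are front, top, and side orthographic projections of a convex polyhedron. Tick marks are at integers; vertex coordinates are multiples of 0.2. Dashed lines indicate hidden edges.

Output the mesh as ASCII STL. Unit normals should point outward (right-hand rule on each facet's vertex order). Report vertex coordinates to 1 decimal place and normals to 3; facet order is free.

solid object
 facet normal 0.484 0.529 -0.697
  outer loop
   vertex 1.2 3.2 1.0
   vertex 4.8 3.6 3.8
   vertex 4.4 0.8 1.4
  endloop
 endfacet
 facet normal -0.727 0.678 0.108
  outer loop
   vertex 1.4 3.0 3.6
   vertex 1.2 3.2 1.0
   vertex 0.2 2.0 1.8
  endloop
 endfacet
 facet normal -0.178 0.980 0.089
  outer loop
   vertex 1.4 3.0 3.6
   vertex 4.8 3.6 3.8
   vertex 1.2 3.2 1.0
  endloop
 endfacet
 facet normal -0.925 0.047 -0.376
  outer loop
   vertex 0.8 2.6 0.4
   vertex 0.8 1.0 0.2
   vertex 0.2 2.0 1.8
  endloop
 endfacet
 facet normal -0.791 0.607 -0.079
  outer loop
   vertex 0.8 2.6 0.4
   vertex 0.2 2.0 1.8
   vertex 1.2 3.2 1.0
  endloop
 endfacet
 facet normal 0.320 0.118 -0.940
  outer loop
   vertex 0.8 2.6 0.4
   vertex 4.4 0.8 1.4
   vertex 0.8 1.0 0.2
  endloop
 endfacet
 facet normal 0.446 0.467 -0.764
  outer loop
   vertex 0.8 2.6 0.4
   vertex 1.2 3.2 1.0
   vertex 4.4 0.8 1.4
  endloop
 endfacet
 facet normal 0.064 -0.620 0.782
  outer loop
   vertex 3.0 1.4 2.2
   vertex 4.8 3.6 3.8
   vertex 1.4 3.0 3.6
  endloop
 endfacet
 facet normal -0.249 -0.767 0.592
  outer loop
   vertex 3.0 1.4 2.2
   vertex 1.4 3.0 3.6
   vertex 0.2 2.0 1.8
  endloop
 endfacet
 facet normal -0.248 -0.861 0.445
  outer loop
   vertex 3.0 1.4 2.2
   vertex 0.2 2.0 1.8
   vertex 0.8 1.0 0.2
  endloop
 endfacet
 facet normal -0.176 -0.910 0.375
  outer loop
   vertex 3.0 1.4 2.2
   vertex 0.8 1.0 0.2
   vertex 4.4 0.8 1.4
  endloop
 endfacet
 facet normal 0.192 -0.654 0.731
  outer loop
   vertex 4.0 1.8 2.4
   vertex 4.4 0.8 1.4
   vertex 4.8 3.6 3.8
  endloop
 endfacet
 facet normal 0.103 -0.639 0.762
  outer loop
   vertex 4.0 1.8 2.4
   vertex 4.8 3.6 3.8
   vertex 3.0 1.4 2.2
  endloop
 endfacet
 facet normal 0.125 -0.676 0.726
  outer loop
   vertex 4.0 1.8 2.4
   vertex 3.0 1.4 2.2
   vertex 4.4 0.8 1.4
  endloop
 endfacet
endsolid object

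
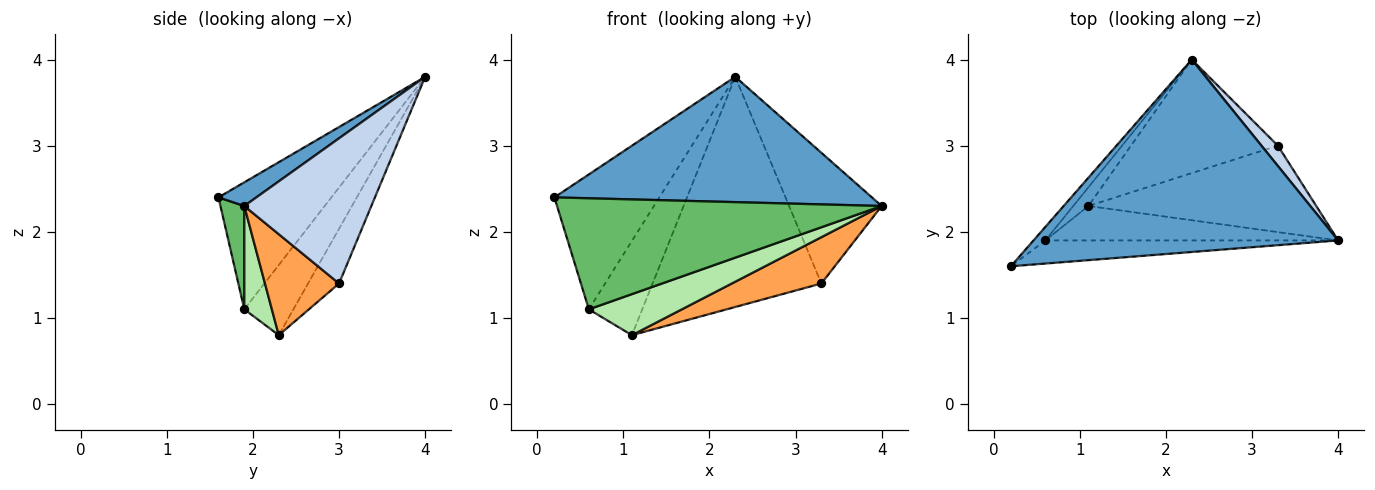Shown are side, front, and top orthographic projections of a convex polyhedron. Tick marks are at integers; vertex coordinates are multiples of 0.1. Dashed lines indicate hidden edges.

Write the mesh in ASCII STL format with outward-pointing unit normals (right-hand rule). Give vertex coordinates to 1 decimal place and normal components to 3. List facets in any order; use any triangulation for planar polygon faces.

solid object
 facet normal 0.065 -0.545 0.836
  outer loop
   vertex 2.3 4.0 3.8
   vertex 0.2 1.6 2.4
   vertex 4.0 1.9 2.3
  endloop
 endfacet
 facet normal 0.805 0.587 0.091
  outer loop
   vertex 3.3 3.0 1.4
   vertex 2.3 4.0 3.8
   vertex 4.0 1.9 2.3
  endloop
 endfacet
 facet normal 0.364 -0.440 -0.821
  outer loop
   vertex 3.3 3.0 1.4
   vertex 4.0 1.9 2.3
   vertex 1.1 2.3 0.8
  endloop
 endfacet
 facet normal -0.163 0.885 -0.436
  outer loop
   vertex 3.3 3.0 1.4
   vertex 1.1 2.3 0.8
   vertex 2.3 4.0 3.8
  endloop
 endfacet
 facet normal 0.072 -0.976 -0.203
  outer loop
   vertex 0.6 1.9 1.1
   vertex 4.0 1.9 2.3
   vertex 0.2 1.6 2.4
  endloop
 endfacet
 facet normal 0.221 -0.747 -0.627
  outer loop
   vertex 0.6 1.9 1.1
   vertex 1.1 2.3 0.8
   vertex 4.0 1.9 2.3
  endloop
 endfacet
 facet normal -0.731 0.679 -0.068
  outer loop
   vertex 0.6 1.9 1.1
   vertex 0.2 1.6 2.4
   vertex 2.3 4.0 3.8
  endloop
 endfacet
 facet normal -0.670 0.728 -0.145
  outer loop
   vertex 0.6 1.9 1.1
   vertex 2.3 4.0 3.8
   vertex 1.1 2.3 0.8
  endloop
 endfacet
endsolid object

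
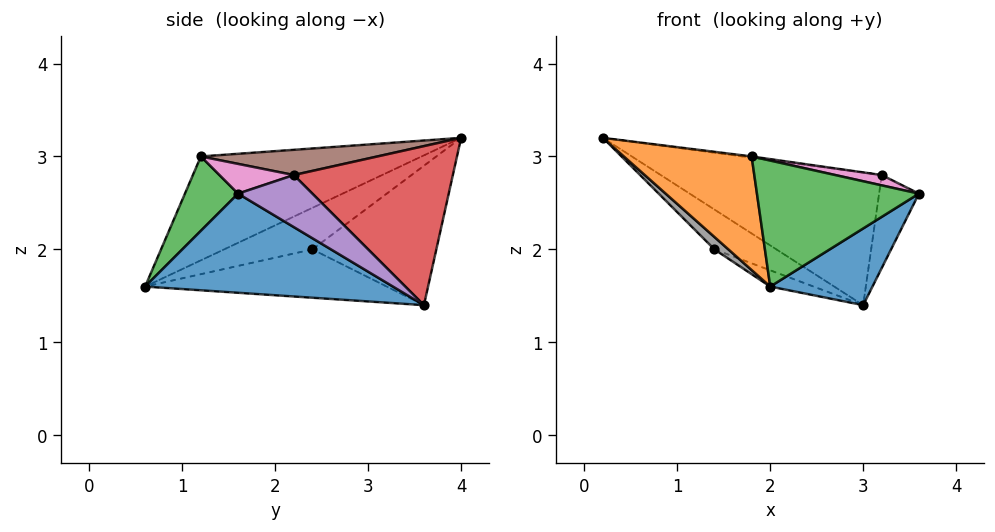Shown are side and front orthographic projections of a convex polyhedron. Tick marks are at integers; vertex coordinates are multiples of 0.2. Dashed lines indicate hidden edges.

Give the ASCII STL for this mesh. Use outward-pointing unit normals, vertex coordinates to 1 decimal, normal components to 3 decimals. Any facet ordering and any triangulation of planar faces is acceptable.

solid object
 facet normal 0.623 -0.257 -0.739
  outer loop
   vertex 3.0 3.6 1.4
   vertex 3.6 1.6 2.6
   vertex 2.0 0.6 1.6
  endloop
 endfacet
 facet normal -0.862 -0.499 0.091
  outer loop
   vertex 1.8 1.2 3.0
   vertex 0.2 4.0 3.2
   vertex 2.0 0.6 1.6
  endloop
 endfacet
 facet normal 0.284 -0.866 0.412
  outer loop
   vertex 1.8 1.2 3.0
   vertex 2.0 0.6 1.6
   vertex 3.6 1.6 2.6
  endloop
 endfacet
 facet normal 0.472 0.656 0.589
  outer loop
   vertex 3.2 2.2 2.8
   vertex 3.0 3.6 1.4
   vertex 0.2 4.0 3.2
  endloop
 endfacet
 facet normal 0.833 0.446 0.327
  outer loop
   vertex 3.2 2.2 2.8
   vertex 3.6 1.6 2.6
   vertex 3.0 3.6 1.4
  endloop
 endfacet
 facet normal 0.136 0.007 0.991
  outer loop
   vertex 3.2 2.2 2.8
   vertex 0.2 4.0 3.2
   vertex 1.8 1.2 3.0
  endloop
 endfacet
 facet normal 0.247 -0.154 0.957
  outer loop
   vertex 3.2 2.2 2.8
   vertex 1.8 1.2 3.0
   vertex 3.6 1.6 2.6
  endloop
 endfacet
 facet normal -0.779 -0.123 -0.615
  outer loop
   vertex 1.4 2.4 2.0
   vertex 2.0 0.6 1.6
   vertex 0.2 4.0 3.2
  endloop
 endfacet
 facet normal -0.498 0.249 -0.830
  outer loop
   vertex 1.4 2.4 2.0
   vertex 0.2 4.0 3.2
   vertex 3.0 3.6 1.4
  endloop
 endfacet
 facet normal -0.397 0.071 -0.915
  outer loop
   vertex 1.4 2.4 2.0
   vertex 3.0 3.6 1.4
   vertex 2.0 0.6 1.6
  endloop
 endfacet
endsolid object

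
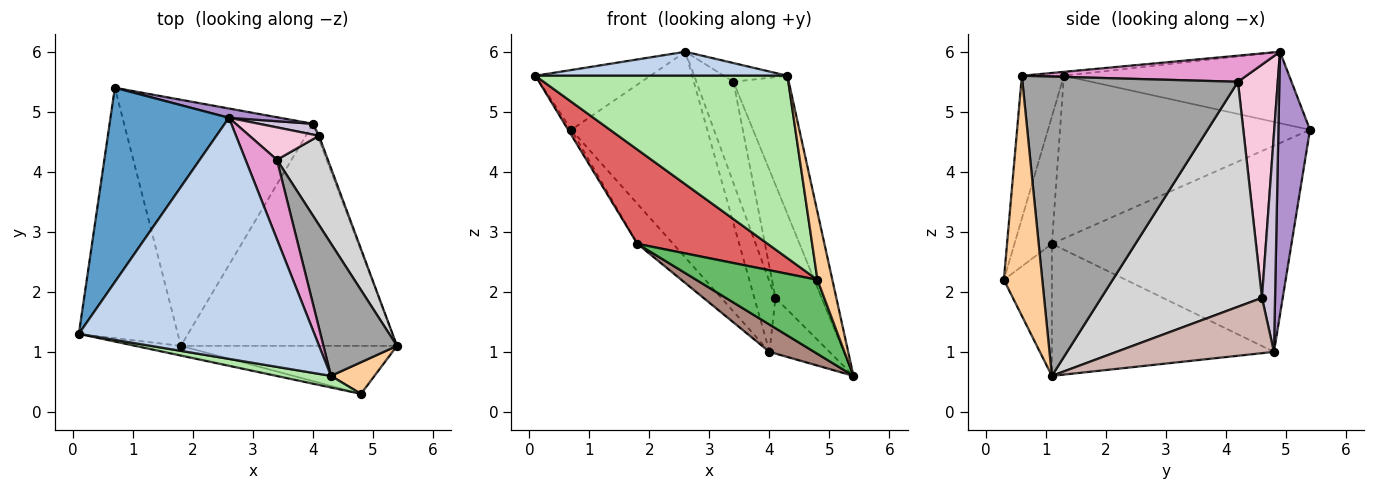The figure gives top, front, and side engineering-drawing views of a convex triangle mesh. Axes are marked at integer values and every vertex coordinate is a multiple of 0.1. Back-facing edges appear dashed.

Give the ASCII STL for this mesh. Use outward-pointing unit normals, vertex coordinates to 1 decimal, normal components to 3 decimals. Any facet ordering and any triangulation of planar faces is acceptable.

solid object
 facet normal -0.499 0.255 0.828
  outer loop
   vertex 2.6 4.9 6.0
   vertex 0.7 5.4 4.7
   vertex 0.1 1.3 5.6
  endloop
 endfacet
 facet normal -0.017 -0.099 0.995
  outer loop
   vertex 4.3 0.6 5.6
   vertex 2.6 4.9 6.0
   vertex 0.1 1.3 5.6
  endloop
 endfacet
 facet normal -0.854 0.011 -0.520
  outer loop
   vertex 1.8 1.1 2.8
   vertex 0.1 1.3 5.6
   vertex 0.7 5.4 4.7
  endloop
 endfacet
 facet normal 0.919 -0.356 0.167
  outer loop
   vertex 4.8 0.3 2.2
   vertex 5.4 1.1 0.6
   vertex 4.3 0.6 5.6
  endloop
 endfacet
 facet normal -0.316 -0.796 -0.516
  outer loop
   vertex 4.8 0.3 2.2
   vertex 1.8 1.1 2.8
   vertex 5.4 1.1 0.6
  endloop
 endfacet
 facet normal -0.164 -0.984 0.063
  outer loop
   vertex 4.8 0.3 2.2
   vertex 4.3 0.6 5.6
   vertex 0.1 1.3 5.6
  endloop
 endfacet
 facet normal -0.275 -0.956 -0.098
  outer loop
   vertex 4.8 0.3 2.2
   vertex 0.1 1.3 5.6
   vertex 1.8 1.1 2.8
  endloop
 endfacet
 facet normal -0.733 0.109 -0.671
  outer loop
   vertex 4.0 4.8 1.0
   vertex 1.8 1.1 2.8
   vertex 0.7 5.4 4.7
  endloop
 endfacet
 facet normal 0.226 0.973 0.044
  outer loop
   vertex 4.0 4.8 1.0
   vertex 0.7 5.4 4.7
   vertex 2.6 4.9 6.0
  endloop
 endfacet
 facet normal 0.522 0.843 0.129
  outer loop
   vertex 4.0 4.8 1.0
   vertex 2.6 4.9 6.0
   vertex 4.1 4.6 1.9
  endloop
 endfacet
 facet normal -0.519 -0.104 -0.849
  outer loop
   vertex 4.0 4.8 1.0
   vertex 5.4 1.1 0.6
   vertex 1.8 1.1 2.8
  endloop
 endfacet
 facet normal 0.934 0.356 -0.025
  outer loop
   vertex 4.0 4.8 1.0
   vertex 4.1 4.6 1.9
   vertex 5.4 1.1 0.6
  endloop
 endfacet
 facet normal 0.629 0.178 0.757
  outer loop
   vertex 3.4 4.2 5.5
   vertex 2.6 4.9 6.0
   vertex 4.3 0.6 5.6
  endloop
 endfacet
 facet normal 0.715 0.665 0.213
  outer loop
   vertex 3.4 4.2 5.5
   vertex 4.1 4.6 1.9
   vertex 2.6 4.9 6.0
  endloop
 endfacet
 facet normal 0.942 0.242 0.231
  outer loop
   vertex 3.4 4.2 5.5
   vertex 4.3 0.6 5.6
   vertex 5.4 1.1 0.6
  endloop
 endfacet
 facet normal 0.939 0.270 0.213
  outer loop
   vertex 3.4 4.2 5.5
   vertex 5.4 1.1 0.6
   vertex 4.1 4.6 1.9
  endloop
 endfacet
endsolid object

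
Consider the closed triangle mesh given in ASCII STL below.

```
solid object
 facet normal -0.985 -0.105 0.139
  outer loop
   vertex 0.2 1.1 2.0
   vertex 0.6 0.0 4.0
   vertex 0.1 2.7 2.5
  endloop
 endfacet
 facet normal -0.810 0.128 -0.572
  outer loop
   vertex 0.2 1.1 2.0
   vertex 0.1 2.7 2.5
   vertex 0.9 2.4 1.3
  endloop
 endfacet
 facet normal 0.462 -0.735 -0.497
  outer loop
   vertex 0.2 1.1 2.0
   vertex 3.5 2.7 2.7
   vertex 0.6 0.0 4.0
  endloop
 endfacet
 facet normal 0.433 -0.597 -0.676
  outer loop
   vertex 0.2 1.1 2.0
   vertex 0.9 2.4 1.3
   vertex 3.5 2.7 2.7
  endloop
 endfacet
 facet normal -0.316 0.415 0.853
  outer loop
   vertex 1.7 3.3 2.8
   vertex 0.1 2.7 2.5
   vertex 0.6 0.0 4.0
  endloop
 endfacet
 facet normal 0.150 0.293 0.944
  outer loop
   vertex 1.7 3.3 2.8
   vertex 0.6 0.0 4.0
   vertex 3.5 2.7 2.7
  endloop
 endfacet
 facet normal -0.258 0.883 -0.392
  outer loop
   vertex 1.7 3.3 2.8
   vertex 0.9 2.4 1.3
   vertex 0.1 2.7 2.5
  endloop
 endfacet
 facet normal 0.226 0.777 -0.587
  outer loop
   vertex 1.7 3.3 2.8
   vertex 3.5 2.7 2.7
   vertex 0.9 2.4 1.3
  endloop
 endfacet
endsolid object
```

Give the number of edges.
12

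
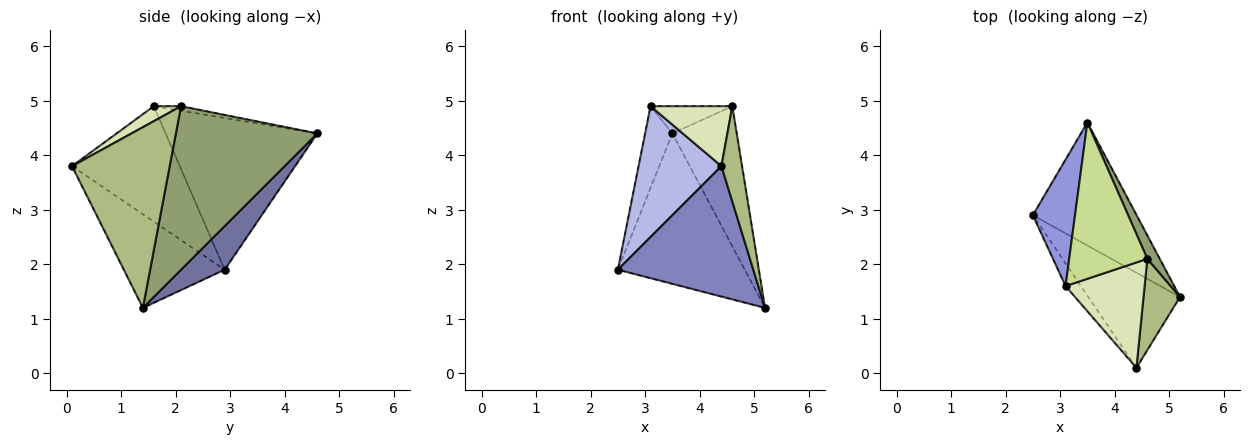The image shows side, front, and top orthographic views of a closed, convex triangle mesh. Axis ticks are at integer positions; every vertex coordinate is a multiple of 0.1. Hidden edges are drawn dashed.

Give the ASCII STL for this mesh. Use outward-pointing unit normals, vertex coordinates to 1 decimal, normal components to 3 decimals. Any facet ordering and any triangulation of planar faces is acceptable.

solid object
 facet normal 0.257 0.748 -0.612
  outer loop
   vertex 3.5 4.6 4.4
   vertex 5.2 1.4 1.2
   vertex 2.5 2.9 1.9
  endloop
 endfacet
 facet normal -0.516 -0.692 -0.505
  outer loop
   vertex 4.4 0.1 3.8
   vertex 2.5 2.9 1.9
   vertex 5.2 1.4 1.2
  endloop
 endfacet
 facet normal -0.949 0.171 0.264
  outer loop
   vertex 3.1 1.6 4.9
   vertex 3.5 4.6 4.4
   vertex 2.5 2.9 1.9
  endloop
 endfacet
 facet normal -0.788 -0.606 -0.105
  outer loop
   vertex 3.1 1.6 4.9
   vertex 2.5 2.9 1.9
   vertex 4.4 0.1 3.8
  endloop
 endfacet
 facet normal 0.908 0.413 0.069
  outer loop
   vertex 4.6 2.1 4.9
   vertex 5.2 1.4 1.2
   vertex 3.5 4.6 4.4
  endloop
 endfacet
 facet normal 0.960 -0.203 0.194
  outer loop
   vertex 4.6 2.1 4.9
   vertex 4.4 0.1 3.8
   vertex 5.2 1.4 1.2
  endloop
 endfacet
 facet normal -0.057 0.172 0.984
  outer loop
   vertex 4.6 2.1 4.9
   vertex 3.5 4.6 4.4
   vertex 3.1 1.6 4.9
  endloop
 endfacet
 facet normal 0.163 -0.488 0.858
  outer loop
   vertex 4.6 2.1 4.9
   vertex 3.1 1.6 4.9
   vertex 4.4 0.1 3.8
  endloop
 endfacet
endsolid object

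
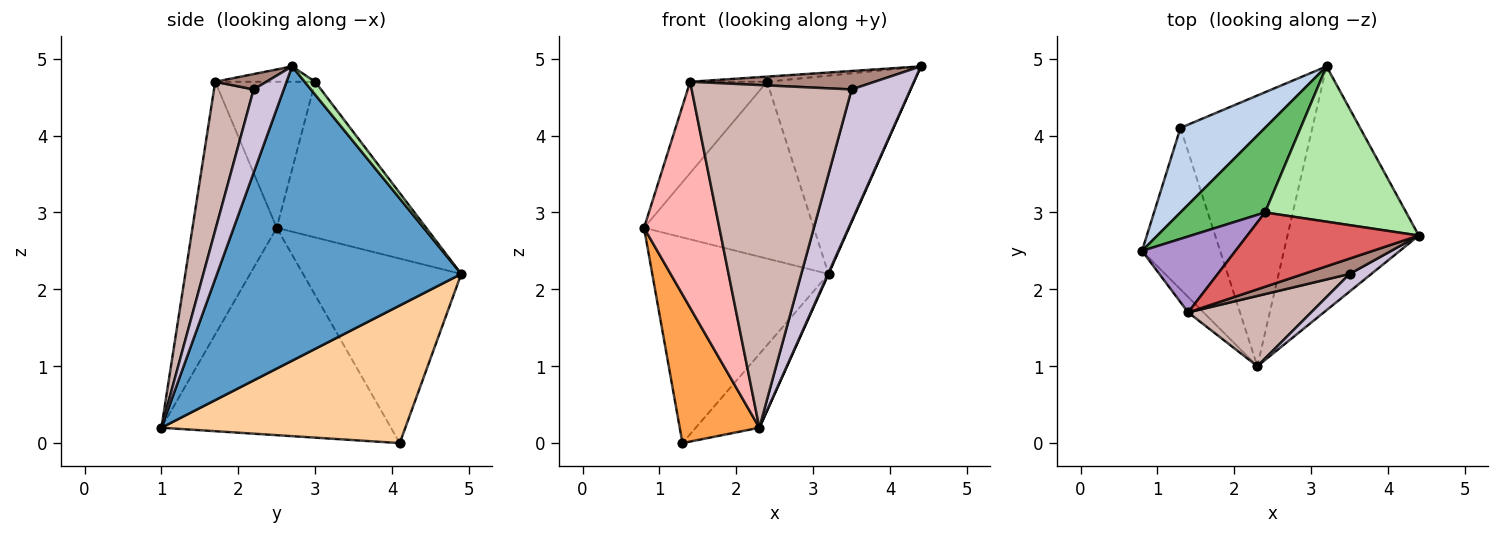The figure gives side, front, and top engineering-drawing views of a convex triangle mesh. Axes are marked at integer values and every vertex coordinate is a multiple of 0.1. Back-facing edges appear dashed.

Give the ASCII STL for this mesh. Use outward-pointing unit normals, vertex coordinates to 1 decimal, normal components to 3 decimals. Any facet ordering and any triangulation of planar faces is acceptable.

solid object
 facet normal 0.913 -0.002 -0.407
  outer loop
   vertex 2.3 1.0 0.2
   vertex 3.2 4.9 2.2
   vertex 4.4 2.7 4.9
  endloop
 endfacet
 facet normal -0.639 0.712 0.293
  outer loop
   vertex 1.3 4.1 0.0
   vertex 0.8 2.5 2.8
   vertex 3.2 4.9 2.2
  endloop
 endfacet
 facet normal -0.890 -0.309 -0.335
  outer loop
   vertex 1.3 4.1 0.0
   vertex 2.3 1.0 0.2
   vertex 0.8 2.5 2.8
  endloop
 endfacet
 facet normal 0.709 0.185 -0.680
  outer loop
   vertex 1.3 4.1 0.0
   vertex 3.2 4.9 2.2
   vertex 2.3 1.0 0.2
  endloop
 endfacet
 facet normal -0.622 0.706 0.338
  outer loop
   vertex 2.4 3.0 4.7
   vertex 3.2 4.9 2.2
   vertex 0.8 2.5 2.8
  endloop
 endfacet
 facet normal 0.056 0.786 0.615
  outer loop
   vertex 2.4 3.0 4.7
   vertex 4.4 2.7 4.9
   vertex 3.2 4.9 2.2
  endloop
 endfacet
 facet normal -0.089 0.069 0.994
  outer loop
   vertex 1.4 1.7 4.7
   vertex 4.4 2.7 4.9
   vertex 2.4 3.0 4.7
  endloop
 endfacet
 facet normal -0.745 -0.666 -0.045
  outer loop
   vertex 1.4 1.7 4.7
   vertex 0.8 2.5 2.8
   vertex 2.3 1.0 0.2
  endloop
 endfacet
 facet normal -0.707 0.544 0.452
  outer loop
   vertex 1.4 1.7 4.7
   vertex 2.4 3.0 4.7
   vertex 0.8 2.5 2.8
  endloop
 endfacet
 facet normal 0.452 -0.884 0.118
  outer loop
   vertex 3.5 2.2 4.6
   vertex 2.3 1.0 0.2
   vertex 4.4 2.7 4.9
  endloop
 endfacet
 facet normal 0.209 -0.751 0.626
  outer loop
   vertex 3.5 2.2 4.6
   vertex 4.4 2.7 4.9
   vertex 1.4 1.7 4.7
  endloop
 endfacet
 facet normal 0.236 -0.952 0.195
  outer loop
   vertex 3.5 2.2 4.6
   vertex 1.4 1.7 4.7
   vertex 2.3 1.0 0.2
  endloop
 endfacet
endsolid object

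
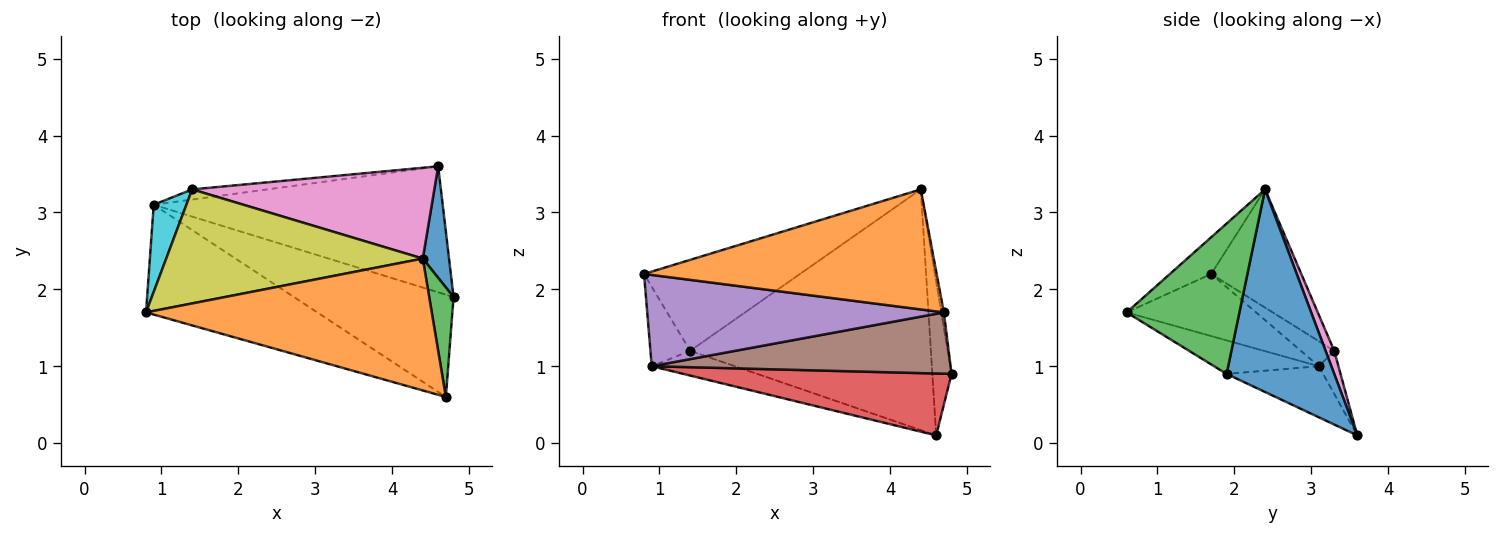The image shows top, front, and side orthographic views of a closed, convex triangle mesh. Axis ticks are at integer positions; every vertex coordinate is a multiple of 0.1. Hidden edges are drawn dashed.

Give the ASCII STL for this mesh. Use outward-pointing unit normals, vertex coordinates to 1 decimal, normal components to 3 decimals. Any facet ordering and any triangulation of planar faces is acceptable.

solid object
 facet normal 0.977 0.174 0.126
  outer loop
   vertex 4.4 2.4 3.3
   vertex 4.8 1.9 0.9
   vertex 4.6 3.6 0.1
  endloop
 endfacet
 facet normal -0.095 -0.670 0.736
  outer loop
   vertex 4.7 0.6 1.7
   vertex 4.4 2.4 3.3
   vertex 0.8 1.7 2.2
  endloop
 endfacet
 facet normal 0.987 0.022 0.160
  outer loop
   vertex 4.7 0.6 1.7
   vertex 4.8 1.9 0.9
   vertex 4.4 2.4 3.3
  endloop
 endfacet
 facet normal -0.157 -0.436 -0.886
  outer loop
   vertex 0.9 3.1 1.0
   vertex 4.6 3.6 0.1
   vertex 4.8 1.9 0.9
  endloop
 endfacet
 facet normal -0.269 -0.616 -0.741
  outer loop
   vertex 0.9 3.1 1.0
   vertex 4.7 0.6 1.7
   vertex 0.8 1.7 2.2
  endloop
 endfacet
 facet normal -0.177 -0.506 -0.844
  outer loop
   vertex 0.9 3.1 1.0
   vertex 4.8 1.9 0.9
   vertex 4.7 0.6 1.7
  endloop
 endfacet
 facet normal 0.034 0.935 0.353
  outer loop
   vertex 1.4 3.3 1.2
   vertex 4.4 2.4 3.3
   vertex 4.6 3.6 0.1
  endloop
 endfacet
 facet normal -0.213 0.904 -0.372
  outer loop
   vertex 1.4 3.3 1.2
   vertex 4.6 3.6 0.1
   vertex 0.9 3.1 1.0
  endloop
 endfacet
 facet normal -0.339 0.587 0.735
  outer loop
   vertex 1.4 3.3 1.2
   vertex 0.8 1.7 2.2
   vertex 4.4 2.4 3.3
  endloop
 endfacet
 facet normal -0.492 0.587 0.643
  outer loop
   vertex 1.4 3.3 1.2
   vertex 0.9 3.1 1.0
   vertex 0.8 1.7 2.2
  endloop
 endfacet
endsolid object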